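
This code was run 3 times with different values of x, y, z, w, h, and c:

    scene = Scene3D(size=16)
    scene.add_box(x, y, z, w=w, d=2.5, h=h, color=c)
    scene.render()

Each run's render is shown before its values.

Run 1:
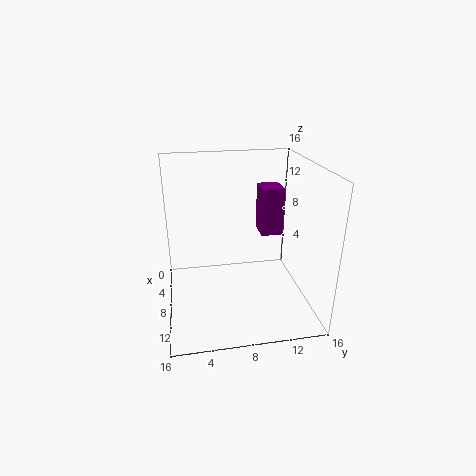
x = 4; y = 11; z = 7.5; w = 3; h = 5.5; c = 'purple'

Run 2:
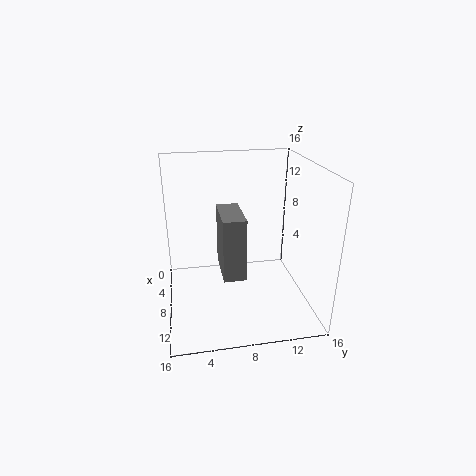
x = 5; y = 6; z = 4; w = 5.5; h = 7; c = 'gray'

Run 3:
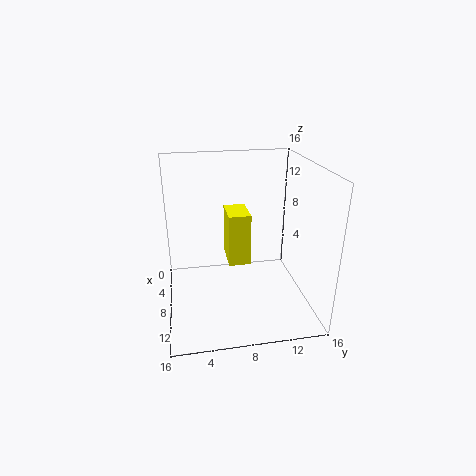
x = 4; y = 7; z = 4.5; w = 4; h = 6; c = 'yellow'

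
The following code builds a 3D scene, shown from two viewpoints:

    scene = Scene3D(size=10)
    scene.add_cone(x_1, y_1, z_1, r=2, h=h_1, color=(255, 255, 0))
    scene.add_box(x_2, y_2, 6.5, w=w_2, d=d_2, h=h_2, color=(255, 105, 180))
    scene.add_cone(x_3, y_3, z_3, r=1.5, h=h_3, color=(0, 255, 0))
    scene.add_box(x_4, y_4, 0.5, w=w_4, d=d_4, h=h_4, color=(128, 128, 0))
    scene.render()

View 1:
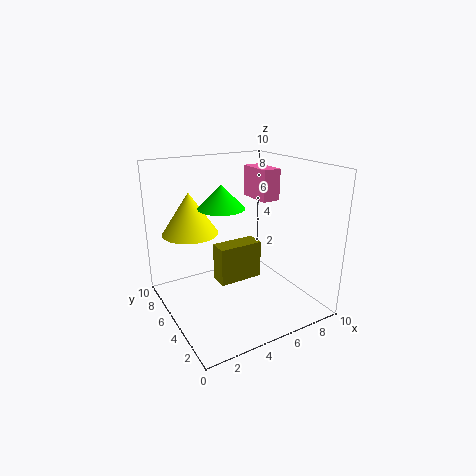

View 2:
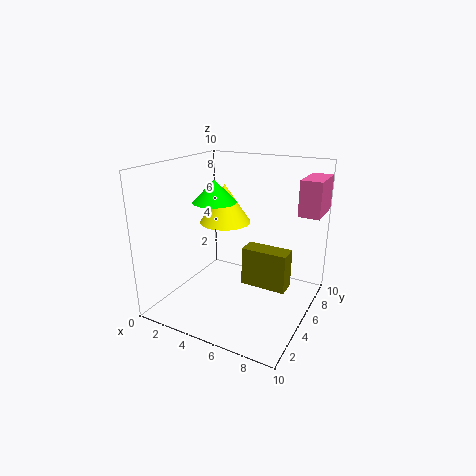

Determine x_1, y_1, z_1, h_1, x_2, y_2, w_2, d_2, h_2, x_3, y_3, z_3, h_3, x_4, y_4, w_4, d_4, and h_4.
x_1 = 2.5; y_1 = 7.5; z_1 = 5; h_1 = 3; x_2 = 8.5; y_2 = 7; w_2 = 1.5; d_2 = 3; h_2 = 2.5; x_3 = 3.5; y_3 = 4.5; z_3 = 7.5; h_3 = 1.5; x_4 = 4.5; y_4 = 6.5; w_4 = 3.5; d_4 = 1.5; h_4 = 3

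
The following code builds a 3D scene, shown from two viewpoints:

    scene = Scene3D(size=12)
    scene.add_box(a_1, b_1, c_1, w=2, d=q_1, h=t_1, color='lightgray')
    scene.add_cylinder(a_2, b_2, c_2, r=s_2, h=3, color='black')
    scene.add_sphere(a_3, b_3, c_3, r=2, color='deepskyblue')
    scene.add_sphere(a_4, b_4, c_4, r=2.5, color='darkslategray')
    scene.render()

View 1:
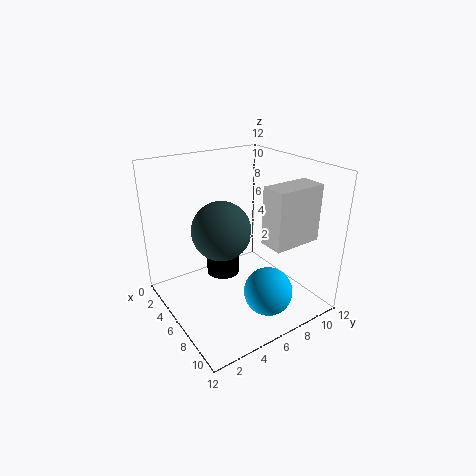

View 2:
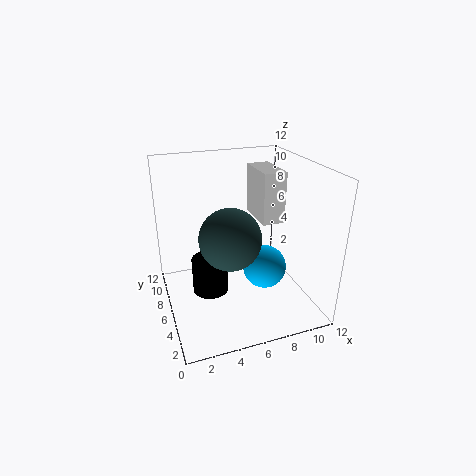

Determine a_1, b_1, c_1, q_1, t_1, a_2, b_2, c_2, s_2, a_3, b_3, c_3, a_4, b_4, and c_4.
a_1 = 8.5; b_1 = 6.5; c_1 = 6.5; q_1 = 4; t_1 = 4.5; a_2 = 3.5; b_2 = 6; c_2 = 1.5; s_2 = 1.5; a_3 = 9; b_3 = 7; c_3 = 2; a_4 = 5; b_4 = 5; c_4 = 6.5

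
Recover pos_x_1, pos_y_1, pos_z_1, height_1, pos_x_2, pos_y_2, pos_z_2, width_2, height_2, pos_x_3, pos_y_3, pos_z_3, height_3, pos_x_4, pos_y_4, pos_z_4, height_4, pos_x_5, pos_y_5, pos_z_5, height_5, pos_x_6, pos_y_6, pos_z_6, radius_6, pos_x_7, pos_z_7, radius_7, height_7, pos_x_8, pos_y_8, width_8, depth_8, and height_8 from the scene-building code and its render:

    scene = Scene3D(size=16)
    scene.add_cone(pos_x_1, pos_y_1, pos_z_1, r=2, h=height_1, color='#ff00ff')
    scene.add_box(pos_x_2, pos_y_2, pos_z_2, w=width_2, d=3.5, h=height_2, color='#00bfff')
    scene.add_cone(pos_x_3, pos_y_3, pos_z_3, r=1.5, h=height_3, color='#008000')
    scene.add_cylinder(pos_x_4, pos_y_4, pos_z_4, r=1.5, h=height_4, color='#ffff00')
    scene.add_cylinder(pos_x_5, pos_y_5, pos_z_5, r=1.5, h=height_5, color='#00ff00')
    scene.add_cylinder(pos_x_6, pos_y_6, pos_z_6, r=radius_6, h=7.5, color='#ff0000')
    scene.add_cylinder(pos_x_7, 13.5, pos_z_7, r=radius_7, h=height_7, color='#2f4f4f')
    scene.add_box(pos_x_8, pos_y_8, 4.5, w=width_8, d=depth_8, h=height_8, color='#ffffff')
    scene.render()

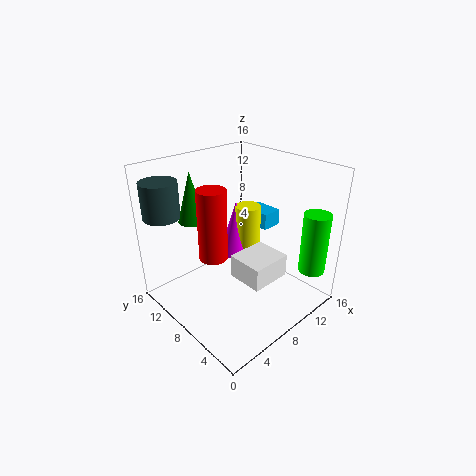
pos_x_1 = 10
pos_y_1 = 10.5
pos_z_1 = 4.5
height_1 = 6.5
pos_x_2 = 13
pos_y_2 = 8.5
pos_z_2 = 7
width_2 = 2.5
height_2 = 2
pos_x_3 = 4.5
pos_y_3 = 11.5
pos_z_3 = 10
height_3 = 5.5
pos_x_4 = 11
pos_y_4 = 9.5
pos_z_4 = 3
height_4 = 7.5
pos_x_5 = 14
pos_y_5 = 2
pos_z_5 = 4
height_5 = 7
pos_x_6 = 4.5
pos_y_6 = 8
pos_z_6 = 7
radius_6 = 1.5
pos_x_7 = 2
pos_z_7 = 10.5
radius_7 = 2
height_7 = 4
pos_x_8 = 6
pos_y_8 = 3
width_8 = 4.5
depth_8 = 4
height_8 = 2.5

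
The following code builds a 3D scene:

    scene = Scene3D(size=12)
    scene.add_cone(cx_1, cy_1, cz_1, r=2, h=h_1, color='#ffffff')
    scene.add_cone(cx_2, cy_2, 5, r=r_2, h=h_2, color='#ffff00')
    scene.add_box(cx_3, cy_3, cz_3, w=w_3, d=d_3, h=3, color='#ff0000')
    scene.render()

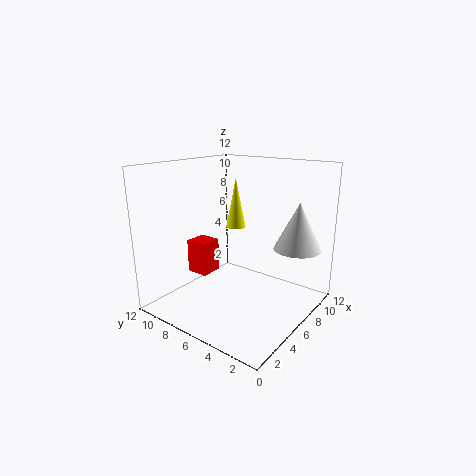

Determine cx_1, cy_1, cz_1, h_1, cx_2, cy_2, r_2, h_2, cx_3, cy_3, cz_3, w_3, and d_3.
cx_1 = 9; cy_1 = 2; cz_1 = 5; h_1 = 4; cx_2 = 11; cy_2 = 10; r_2 = 1; h_2 = 5; cx_3 = 5; cy_3 = 9; cz_3 = 2; w_3 = 2; d_3 = 2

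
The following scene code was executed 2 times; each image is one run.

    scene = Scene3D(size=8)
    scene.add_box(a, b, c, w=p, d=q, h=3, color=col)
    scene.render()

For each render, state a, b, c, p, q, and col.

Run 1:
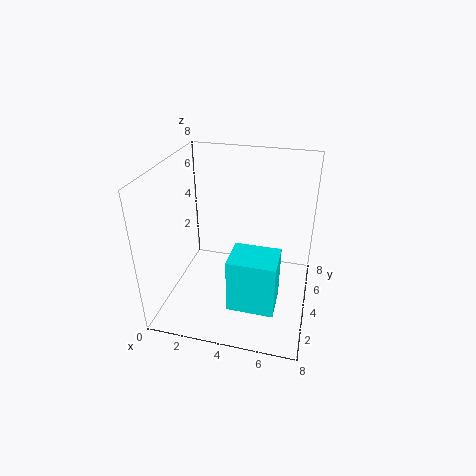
a = 4
b = 1.5
c = 1
p = 2.5
q = 2
col = 'cyan'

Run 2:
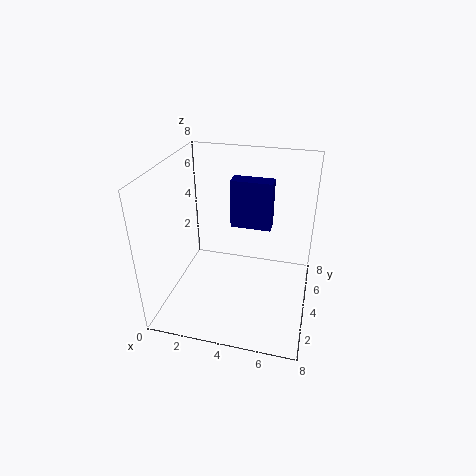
a = 3
b = 6
c = 3.5
p = 2.5
q = 1
col = 'navy'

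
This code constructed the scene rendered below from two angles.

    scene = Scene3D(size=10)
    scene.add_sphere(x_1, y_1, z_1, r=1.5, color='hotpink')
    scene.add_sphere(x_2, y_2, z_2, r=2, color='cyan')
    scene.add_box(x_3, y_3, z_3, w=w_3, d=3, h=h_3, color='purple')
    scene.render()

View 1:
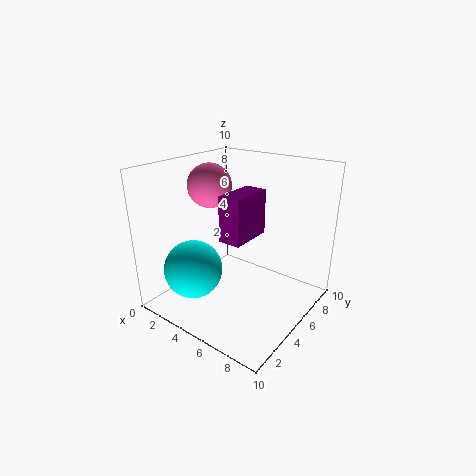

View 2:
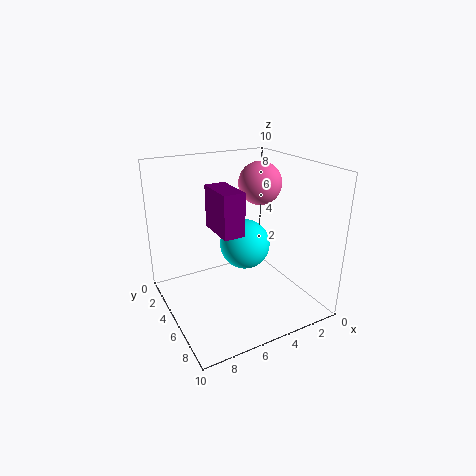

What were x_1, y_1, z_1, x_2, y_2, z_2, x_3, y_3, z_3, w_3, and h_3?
x_1 = 3, y_1 = 4.5, z_1 = 8.5, x_2 = 3, y_2 = 2.5, z_2 = 3, x_3 = 5, y_3 = 3, z_3 = 5.5, w_3 = 1.5, h_3 = 3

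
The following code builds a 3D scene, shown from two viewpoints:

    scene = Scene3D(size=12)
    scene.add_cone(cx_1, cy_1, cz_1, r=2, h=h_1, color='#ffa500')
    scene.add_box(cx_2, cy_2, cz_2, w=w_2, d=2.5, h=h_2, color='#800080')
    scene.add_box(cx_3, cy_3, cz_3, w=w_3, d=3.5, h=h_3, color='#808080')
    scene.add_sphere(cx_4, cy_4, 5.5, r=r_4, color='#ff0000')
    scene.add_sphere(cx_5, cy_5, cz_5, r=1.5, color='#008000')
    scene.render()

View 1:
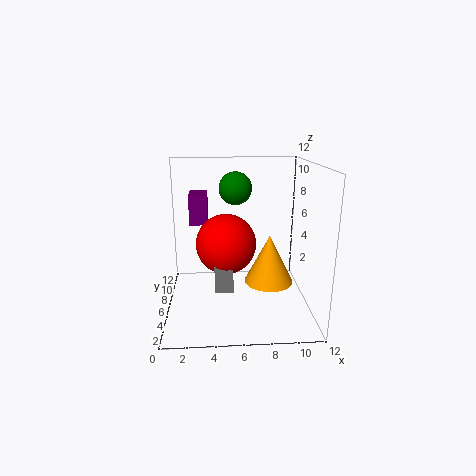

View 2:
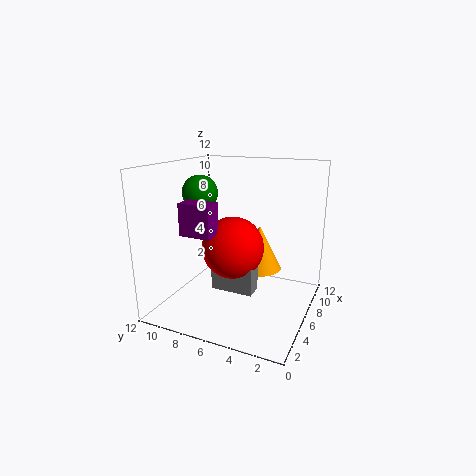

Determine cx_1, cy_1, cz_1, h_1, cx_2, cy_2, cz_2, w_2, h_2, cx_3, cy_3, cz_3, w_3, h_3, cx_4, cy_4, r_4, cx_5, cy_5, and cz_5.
cx_1 = 8.5
cy_1 = 5
cz_1 = 2.5
h_1 = 4
cx_2 = 2
cy_2 = 6.5
cz_2 = 7
w_2 = 1.5
h_2 = 2.5
cx_3 = 4
cy_3 = 4
cz_3 = 2
w_3 = 1.5
h_3 = 2.5
cx_4 = 5
cy_4 = 6
r_4 = 2.5
cx_5 = 6
cy_5 = 9.5
cz_5 = 9.5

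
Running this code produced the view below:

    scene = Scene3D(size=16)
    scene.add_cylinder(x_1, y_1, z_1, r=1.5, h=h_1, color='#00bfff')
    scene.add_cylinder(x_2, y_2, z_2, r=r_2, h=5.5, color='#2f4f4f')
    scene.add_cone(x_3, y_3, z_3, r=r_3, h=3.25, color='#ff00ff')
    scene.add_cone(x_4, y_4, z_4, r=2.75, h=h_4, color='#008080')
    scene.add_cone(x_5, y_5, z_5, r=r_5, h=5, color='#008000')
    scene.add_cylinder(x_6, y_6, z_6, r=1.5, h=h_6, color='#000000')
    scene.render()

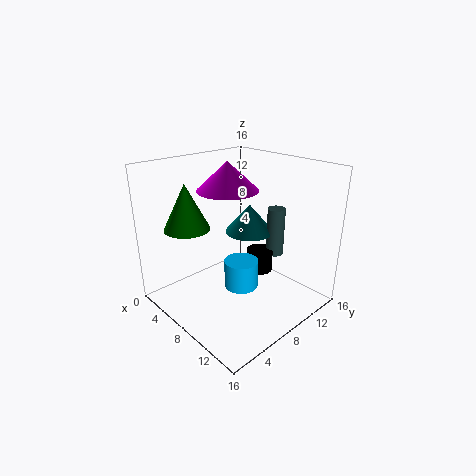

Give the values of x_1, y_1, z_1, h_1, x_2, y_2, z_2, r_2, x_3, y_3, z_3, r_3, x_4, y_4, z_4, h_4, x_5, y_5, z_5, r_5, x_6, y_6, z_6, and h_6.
x_1 = 13.5
y_1 = 3.25
z_1 = 6.75
h_1 = 2.5
x_2 = 10
y_2 = 12
z_2 = 5.5
r_2 = 1
x_3 = 5.5
y_3 = 8.75
z_3 = 12.75
r_3 = 3.5
x_4 = 7.5
y_4 = 10.25
z_4 = 8
h_4 = 3.25
x_5 = 4.5
y_5 = 3.75
z_5 = 9.25
r_5 = 2.5
x_6 = 9.25
y_6 = 10.25
z_6 = 3.75
h_6 = 2.5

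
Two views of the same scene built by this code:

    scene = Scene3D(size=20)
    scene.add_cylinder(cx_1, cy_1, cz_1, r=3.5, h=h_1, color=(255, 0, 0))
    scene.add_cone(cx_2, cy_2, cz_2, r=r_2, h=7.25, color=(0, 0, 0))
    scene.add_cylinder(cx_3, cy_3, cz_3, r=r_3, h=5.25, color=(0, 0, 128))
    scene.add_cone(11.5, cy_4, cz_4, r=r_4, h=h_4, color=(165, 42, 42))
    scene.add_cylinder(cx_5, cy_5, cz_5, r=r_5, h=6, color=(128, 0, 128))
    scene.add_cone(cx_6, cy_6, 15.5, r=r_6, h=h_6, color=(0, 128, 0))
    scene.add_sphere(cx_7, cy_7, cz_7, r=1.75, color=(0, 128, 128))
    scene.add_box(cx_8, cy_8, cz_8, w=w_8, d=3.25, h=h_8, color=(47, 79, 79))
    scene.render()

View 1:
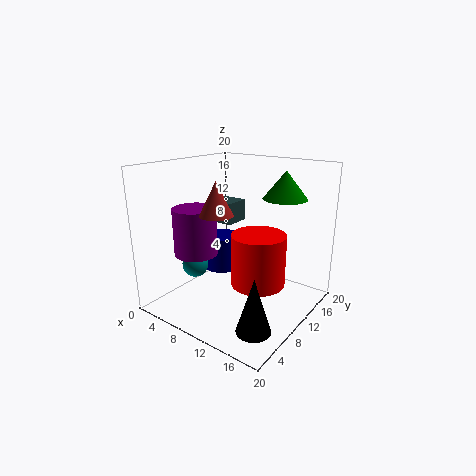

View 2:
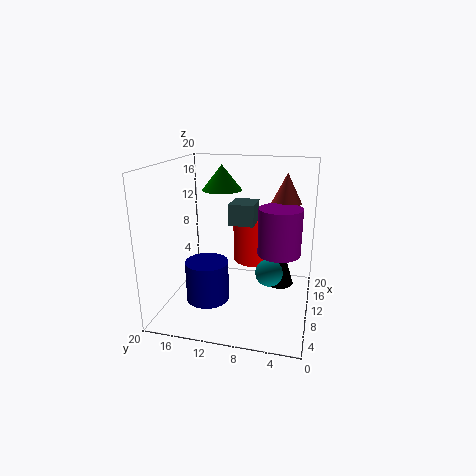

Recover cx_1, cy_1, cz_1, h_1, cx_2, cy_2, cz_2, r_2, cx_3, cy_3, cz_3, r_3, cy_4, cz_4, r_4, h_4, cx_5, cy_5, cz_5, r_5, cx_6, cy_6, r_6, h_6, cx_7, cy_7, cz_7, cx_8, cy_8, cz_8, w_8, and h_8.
cx_1 = 14.5, cy_1 = 8.25, cz_1 = 5.25, h_1 = 6.75, cx_2 = 16.25, cy_2 = 4.75, cz_2 = 0.5, r_2 = 2.25, cx_3 = 4.75, cy_3 = 12.75, cz_3 = 3.25, r_3 = 2.75, cy_4 = 3.75, cz_4 = 15, r_4 = 2, h_4 = 4, cx_5 = 7.75, cy_5 = 4, cz_5 = 9.25, r_5 = 2.75, cx_6 = 15, cy_6 = 13.75, r_6 = 3, h_6 = 3.75, cx_7 = 6.5, cy_7 = 5, cz_7 = 7, cx_8 = 7, cy_8 = 7.25, cz_8 = 12.75, w_8 = 3.75, h_8 = 2.75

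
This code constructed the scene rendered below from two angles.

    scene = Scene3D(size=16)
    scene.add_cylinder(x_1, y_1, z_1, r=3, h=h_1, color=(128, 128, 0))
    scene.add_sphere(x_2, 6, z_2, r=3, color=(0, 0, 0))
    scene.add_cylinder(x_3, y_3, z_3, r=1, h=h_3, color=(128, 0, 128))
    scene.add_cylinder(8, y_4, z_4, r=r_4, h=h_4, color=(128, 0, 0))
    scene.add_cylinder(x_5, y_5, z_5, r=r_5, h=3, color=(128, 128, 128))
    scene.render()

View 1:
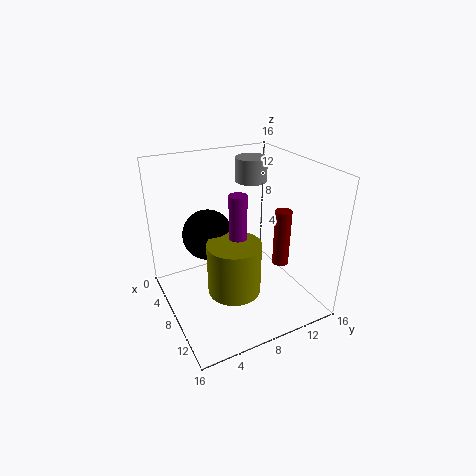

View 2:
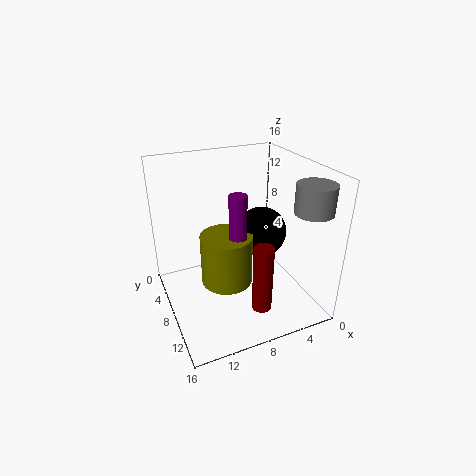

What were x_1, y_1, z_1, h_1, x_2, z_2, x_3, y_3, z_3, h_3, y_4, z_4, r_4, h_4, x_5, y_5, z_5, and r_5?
x_1 = 9, y_1 = 7, z_1 = 2, h_1 = 6, x_2 = 4, z_2 = 7, x_3 = 8, y_3 = 8, z_3 = 5, h_3 = 8, y_4 = 14, z_4 = 3, r_4 = 1, h_4 = 7, x_5 = 2, y_5 = 13, z_5 = 12, r_5 = 2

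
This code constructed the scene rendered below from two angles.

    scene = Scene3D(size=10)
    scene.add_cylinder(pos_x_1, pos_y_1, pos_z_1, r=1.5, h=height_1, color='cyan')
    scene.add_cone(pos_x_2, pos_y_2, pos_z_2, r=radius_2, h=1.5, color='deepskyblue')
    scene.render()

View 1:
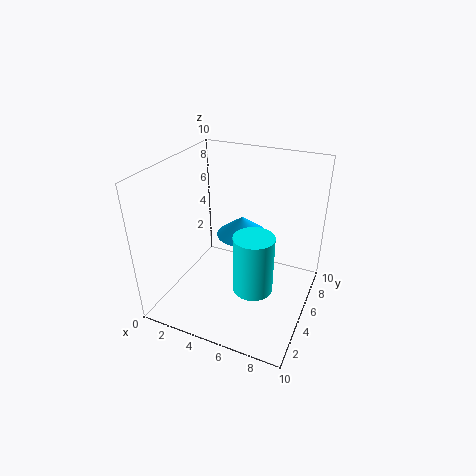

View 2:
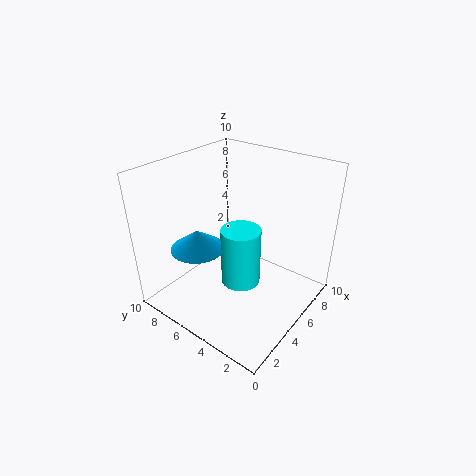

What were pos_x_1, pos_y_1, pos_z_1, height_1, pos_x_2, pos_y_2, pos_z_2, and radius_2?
pos_x_1 = 6, pos_y_1 = 5.5, pos_z_1 = 0.5, height_1 = 4.5, pos_x_2 = 4, pos_y_2 = 8, pos_z_2 = 3.5, radius_2 = 2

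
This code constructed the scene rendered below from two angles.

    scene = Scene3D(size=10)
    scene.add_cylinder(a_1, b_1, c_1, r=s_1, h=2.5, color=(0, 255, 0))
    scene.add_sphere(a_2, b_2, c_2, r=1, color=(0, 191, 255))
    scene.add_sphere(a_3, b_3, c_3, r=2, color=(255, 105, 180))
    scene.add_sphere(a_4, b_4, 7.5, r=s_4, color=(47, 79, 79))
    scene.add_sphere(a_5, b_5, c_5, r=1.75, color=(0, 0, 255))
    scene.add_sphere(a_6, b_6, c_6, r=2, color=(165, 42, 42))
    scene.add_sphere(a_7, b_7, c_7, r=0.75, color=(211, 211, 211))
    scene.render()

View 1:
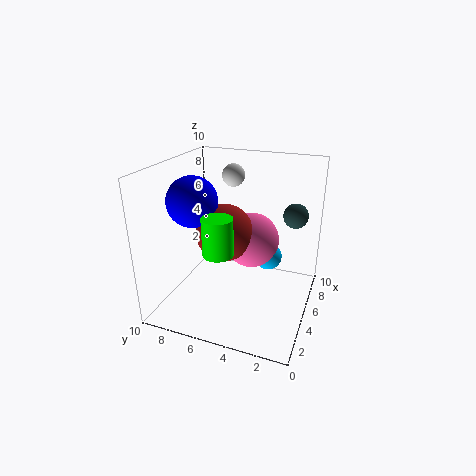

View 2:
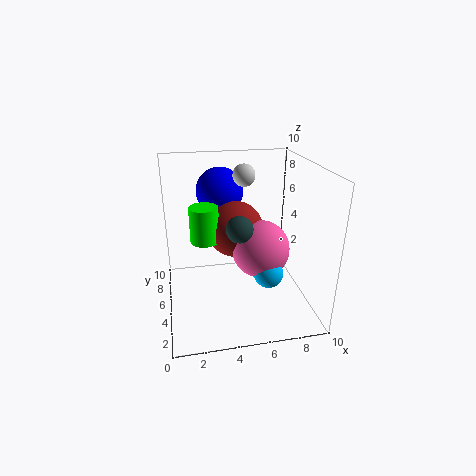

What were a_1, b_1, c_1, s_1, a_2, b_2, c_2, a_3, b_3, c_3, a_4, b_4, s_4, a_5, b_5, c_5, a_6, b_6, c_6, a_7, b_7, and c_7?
a_1 = 2.75
b_1 = 5.5
c_1 = 4.75
s_1 = 1
a_2 = 6.75
b_2 = 3.25
c_2 = 3
a_3 = 6.5
b_3 = 4.5
c_3 = 4.25
a_4 = 4.25
b_4 = 1
s_4 = 0.75
a_5 = 4.25
b_5 = 8
c_5 = 7.5
a_6 = 5
b_6 = 6
c_6 = 5.25
a_7 = 5.5
b_7 = 5.5
c_7 = 9.25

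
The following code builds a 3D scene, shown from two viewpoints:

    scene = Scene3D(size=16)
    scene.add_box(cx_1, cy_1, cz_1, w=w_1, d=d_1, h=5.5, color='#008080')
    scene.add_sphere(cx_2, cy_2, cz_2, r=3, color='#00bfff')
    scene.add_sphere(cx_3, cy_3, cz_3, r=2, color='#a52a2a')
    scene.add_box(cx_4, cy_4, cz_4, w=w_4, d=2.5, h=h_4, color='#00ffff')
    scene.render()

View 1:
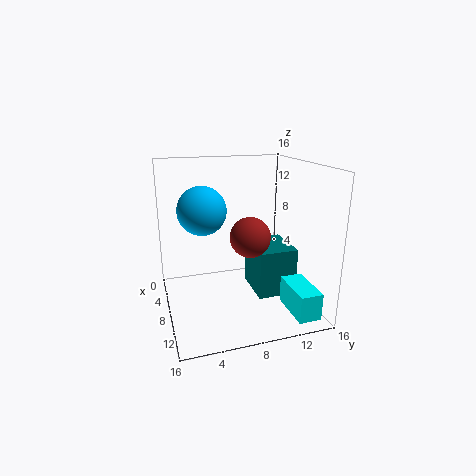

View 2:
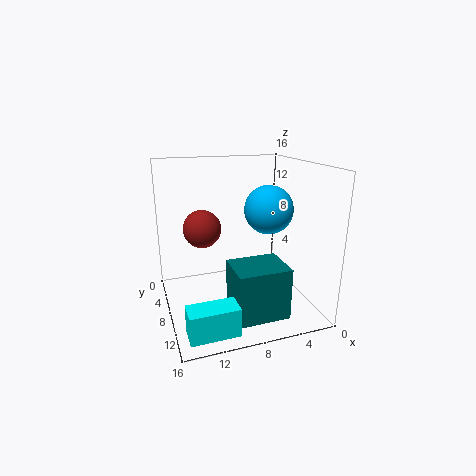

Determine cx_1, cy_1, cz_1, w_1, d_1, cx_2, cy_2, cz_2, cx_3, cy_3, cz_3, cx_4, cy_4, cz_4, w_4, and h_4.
cx_1 = 4.5; cy_1 = 10; cz_1 = 1; w_1 = 5.5; d_1 = 4.5; cx_2 = 3; cy_2 = 5; cz_2 = 10; cx_3 = 12; cy_3 = 8; cz_3 = 9.5; cx_4 = 10; cy_4 = 12.5; cz_4 = 0.5; w_4 = 5; h_4 = 3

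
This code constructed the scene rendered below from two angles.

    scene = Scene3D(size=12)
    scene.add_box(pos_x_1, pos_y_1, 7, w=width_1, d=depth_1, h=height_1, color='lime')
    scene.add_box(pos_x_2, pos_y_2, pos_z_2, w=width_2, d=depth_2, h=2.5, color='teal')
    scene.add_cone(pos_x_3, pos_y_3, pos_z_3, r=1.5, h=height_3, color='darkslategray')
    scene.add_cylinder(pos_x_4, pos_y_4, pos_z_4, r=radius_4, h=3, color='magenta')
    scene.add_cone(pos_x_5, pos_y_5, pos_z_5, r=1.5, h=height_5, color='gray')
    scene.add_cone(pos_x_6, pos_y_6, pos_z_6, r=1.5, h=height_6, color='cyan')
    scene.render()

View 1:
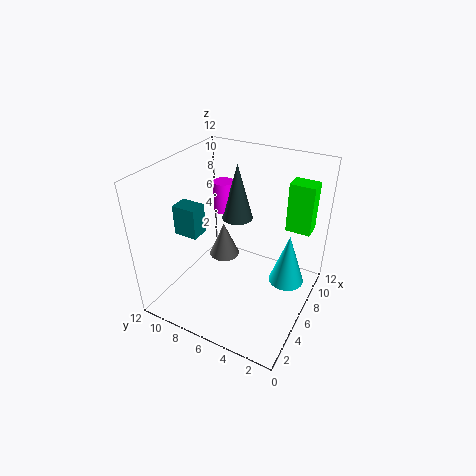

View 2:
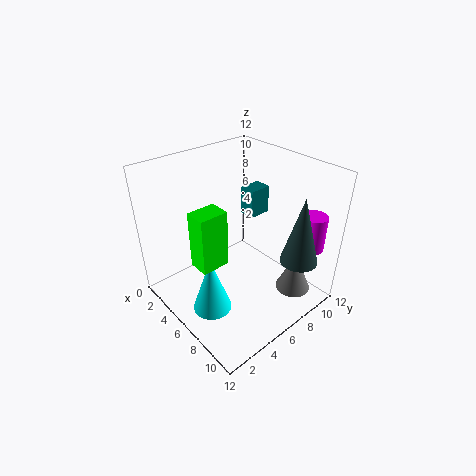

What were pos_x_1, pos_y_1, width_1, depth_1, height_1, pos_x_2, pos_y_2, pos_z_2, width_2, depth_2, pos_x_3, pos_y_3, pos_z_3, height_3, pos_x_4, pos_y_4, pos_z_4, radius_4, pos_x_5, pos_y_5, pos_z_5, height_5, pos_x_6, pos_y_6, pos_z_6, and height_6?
pos_x_1 = 7.5
pos_y_1 = 0.5
width_1 = 1.5
depth_1 = 2
height_1 = 4
pos_x_2 = 3.5
pos_y_2 = 8.5
pos_z_2 = 6.5
width_2 = 1.5
depth_2 = 2
pos_x_3 = 10.5
pos_y_3 = 8.5
pos_z_3 = 5
height_3 = 5.5
pos_x_4 = 10.5
pos_y_4 = 10
pos_z_4 = 5.5
radius_4 = 1
pos_x_5 = 9.5
pos_y_5 = 9.5
pos_z_5 = 1
height_5 = 3.5
pos_x_6 = 7.5
pos_y_6 = 2
pos_z_6 = 2
height_6 = 4.5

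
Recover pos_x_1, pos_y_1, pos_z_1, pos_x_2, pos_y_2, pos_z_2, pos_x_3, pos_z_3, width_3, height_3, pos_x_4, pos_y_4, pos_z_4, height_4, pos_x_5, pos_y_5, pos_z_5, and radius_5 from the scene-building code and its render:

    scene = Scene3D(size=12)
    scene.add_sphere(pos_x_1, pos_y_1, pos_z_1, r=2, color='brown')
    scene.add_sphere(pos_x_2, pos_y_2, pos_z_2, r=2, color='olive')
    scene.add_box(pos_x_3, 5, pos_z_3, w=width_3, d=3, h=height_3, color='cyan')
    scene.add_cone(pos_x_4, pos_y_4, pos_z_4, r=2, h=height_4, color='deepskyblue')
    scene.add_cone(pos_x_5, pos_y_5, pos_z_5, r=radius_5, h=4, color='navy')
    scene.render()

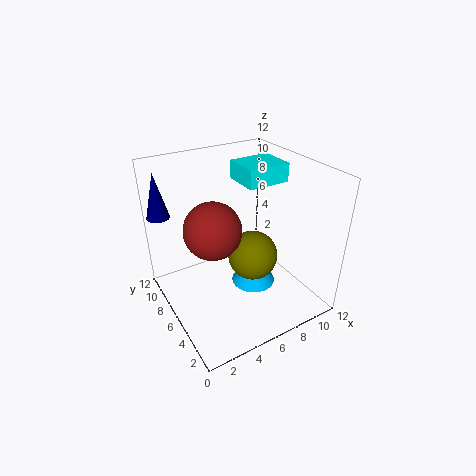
pos_x_1 = 2.5
pos_y_1 = 3.5
pos_z_1 = 9
pos_x_2 = 6.5
pos_y_2 = 4.5
pos_z_2 = 5
pos_x_3 = 6.5
pos_z_3 = 10.5
width_3 = 3.5
height_3 = 1.5
pos_x_4 = 8
pos_y_4 = 6.5
pos_z_4 = 0.5
height_4 = 2.5
pos_x_5 = 1
pos_y_5 = 11
pos_z_5 = 7
radius_5 = 1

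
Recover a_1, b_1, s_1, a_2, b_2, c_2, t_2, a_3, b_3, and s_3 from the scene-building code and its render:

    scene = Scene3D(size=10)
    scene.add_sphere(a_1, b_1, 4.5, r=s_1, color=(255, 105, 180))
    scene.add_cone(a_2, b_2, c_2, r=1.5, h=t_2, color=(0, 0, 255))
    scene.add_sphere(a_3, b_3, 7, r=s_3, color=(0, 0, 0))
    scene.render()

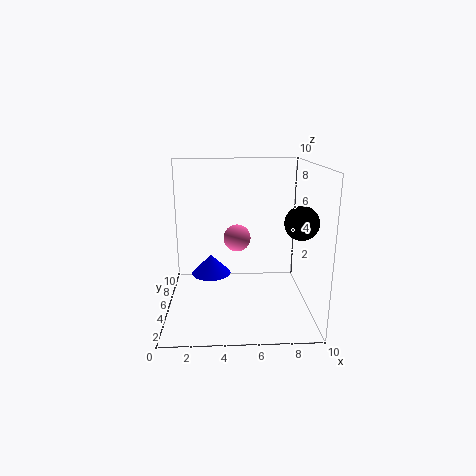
a_1 = 5, b_1 = 6.5, s_1 = 1, a_2 = 3, b_2 = 7, c_2 = 1.5, t_2 = 1.5, a_3 = 8.5, b_3 = 1.5, s_3 = 1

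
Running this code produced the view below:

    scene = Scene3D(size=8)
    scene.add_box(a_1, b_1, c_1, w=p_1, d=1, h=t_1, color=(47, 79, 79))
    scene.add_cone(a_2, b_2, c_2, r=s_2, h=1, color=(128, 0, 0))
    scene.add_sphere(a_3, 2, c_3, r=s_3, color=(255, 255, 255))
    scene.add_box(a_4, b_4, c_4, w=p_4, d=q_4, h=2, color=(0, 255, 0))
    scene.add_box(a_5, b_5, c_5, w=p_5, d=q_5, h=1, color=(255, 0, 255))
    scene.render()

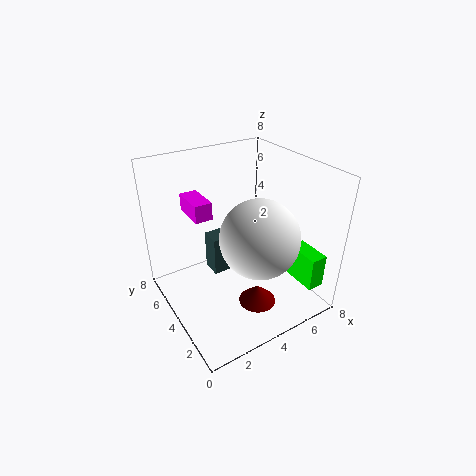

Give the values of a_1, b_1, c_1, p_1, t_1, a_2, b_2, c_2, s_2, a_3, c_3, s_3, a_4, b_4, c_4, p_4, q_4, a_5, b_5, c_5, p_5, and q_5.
a_1 = 2, b_1 = 3, c_1 = 3, p_1 = 2, t_1 = 2, a_2 = 4, b_2 = 2, c_2 = 1, s_2 = 1, a_3 = 4, c_3 = 5, s_3 = 2, a_4 = 7, b_4 = 1, c_4 = 1, p_4 = 1, q_4 = 2, a_5 = 2, b_5 = 5, c_5 = 5, p_5 = 1, q_5 = 2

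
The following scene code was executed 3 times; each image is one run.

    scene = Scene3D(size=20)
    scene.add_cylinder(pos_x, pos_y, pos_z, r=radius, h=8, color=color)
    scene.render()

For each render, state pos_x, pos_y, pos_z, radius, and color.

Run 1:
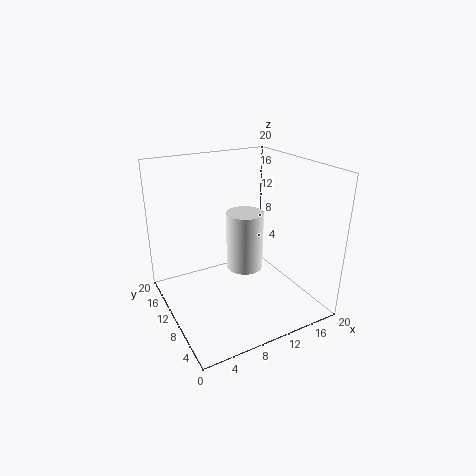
pos_x = 10.5
pos_y = 9
pos_z = 6
radius = 2.5
color = 'white'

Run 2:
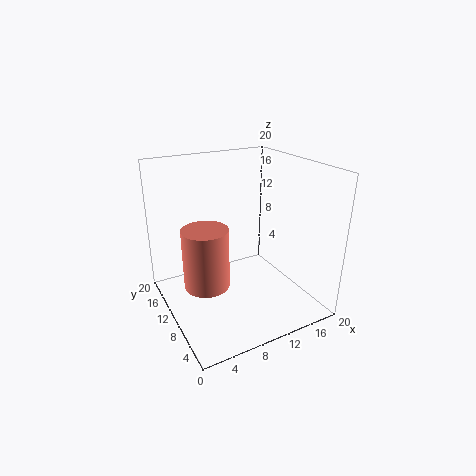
pos_x = 4.5
pos_y = 8.5
pos_z = 5
radius = 3
color = 'salmon'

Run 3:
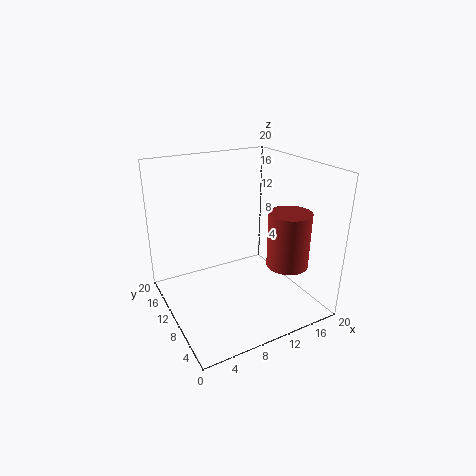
pos_x = 16.5
pos_y = 7
pos_z = 5.5
radius = 3
color = 'brown'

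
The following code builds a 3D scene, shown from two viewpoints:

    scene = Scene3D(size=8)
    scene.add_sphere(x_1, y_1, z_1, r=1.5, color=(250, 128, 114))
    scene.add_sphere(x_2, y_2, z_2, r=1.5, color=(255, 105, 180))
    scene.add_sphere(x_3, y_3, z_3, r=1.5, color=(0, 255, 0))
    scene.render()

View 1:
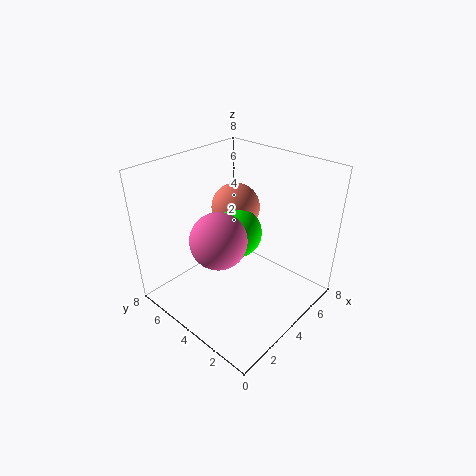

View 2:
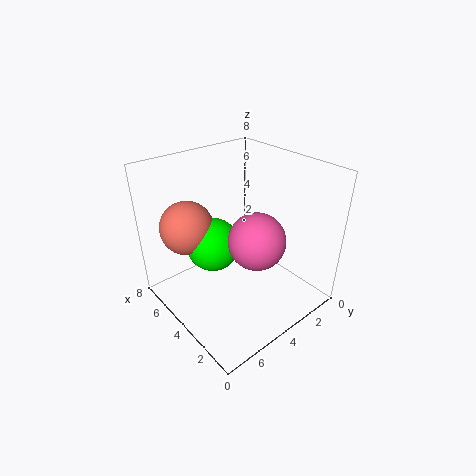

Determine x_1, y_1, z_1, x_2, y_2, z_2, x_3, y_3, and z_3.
x_1 = 6, y_1 = 6, z_1 = 4.5, x_2 = 2.5, y_2 = 4, z_2 = 4.5, x_3 = 5, y_3 = 5, z_3 = 3.5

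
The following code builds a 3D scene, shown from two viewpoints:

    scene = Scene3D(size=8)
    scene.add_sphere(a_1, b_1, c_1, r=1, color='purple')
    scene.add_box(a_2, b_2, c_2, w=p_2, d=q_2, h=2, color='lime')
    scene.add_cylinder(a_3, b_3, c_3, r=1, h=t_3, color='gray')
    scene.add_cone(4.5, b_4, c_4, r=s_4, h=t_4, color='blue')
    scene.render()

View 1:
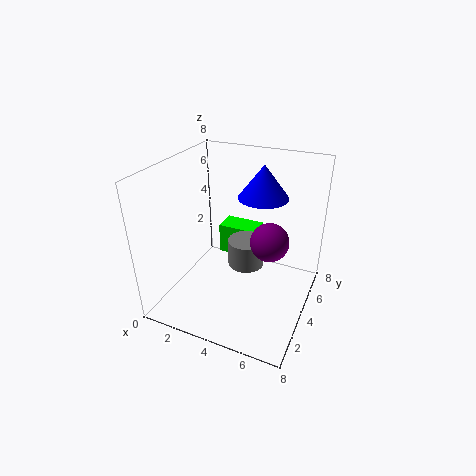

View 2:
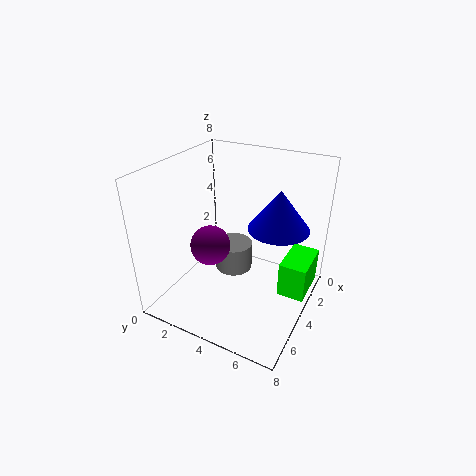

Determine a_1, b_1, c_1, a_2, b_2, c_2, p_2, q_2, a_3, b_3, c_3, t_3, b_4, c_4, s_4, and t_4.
a_1 = 6; b_1 = 3.5; c_1 = 4.5; a_2 = 1.5; b_2 = 6.5; c_2 = 1; p_2 = 2.5; q_2 = 1.5; a_3 = 4.5; b_3 = 4; c_3 = 2.5; t_3 = 1.5; b_4 = 6.5; c_4 = 5.5; s_4 = 1.5; t_4 = 2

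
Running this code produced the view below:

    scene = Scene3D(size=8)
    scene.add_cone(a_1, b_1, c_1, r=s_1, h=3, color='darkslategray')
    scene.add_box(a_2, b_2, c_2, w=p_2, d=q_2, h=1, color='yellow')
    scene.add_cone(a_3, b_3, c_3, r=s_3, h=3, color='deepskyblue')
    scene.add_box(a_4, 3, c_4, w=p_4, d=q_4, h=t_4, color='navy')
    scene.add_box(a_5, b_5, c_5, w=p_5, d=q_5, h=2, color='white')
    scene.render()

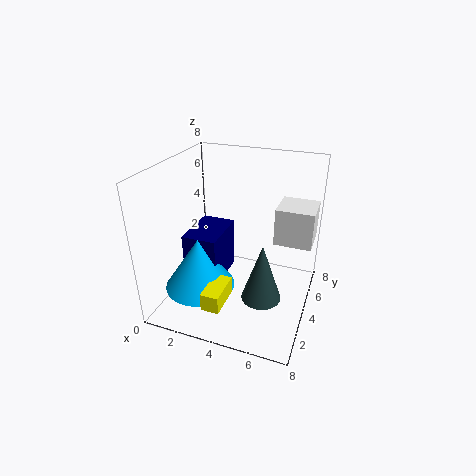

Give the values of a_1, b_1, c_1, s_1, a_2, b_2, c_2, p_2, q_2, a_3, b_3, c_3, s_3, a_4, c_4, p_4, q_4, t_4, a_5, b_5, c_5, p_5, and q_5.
a_1 = 6
b_1 = 2
c_1 = 2
s_1 = 1
a_2 = 3
b_2 = 1
c_2 = 1
p_2 = 1
q_2 = 2
a_3 = 2
b_3 = 3
c_3 = 1
s_3 = 2
a_4 = 1
c_4 = 1
p_4 = 2
q_4 = 3
t_4 = 3
a_5 = 6
b_5 = 4
c_5 = 4
p_5 = 2
q_5 = 2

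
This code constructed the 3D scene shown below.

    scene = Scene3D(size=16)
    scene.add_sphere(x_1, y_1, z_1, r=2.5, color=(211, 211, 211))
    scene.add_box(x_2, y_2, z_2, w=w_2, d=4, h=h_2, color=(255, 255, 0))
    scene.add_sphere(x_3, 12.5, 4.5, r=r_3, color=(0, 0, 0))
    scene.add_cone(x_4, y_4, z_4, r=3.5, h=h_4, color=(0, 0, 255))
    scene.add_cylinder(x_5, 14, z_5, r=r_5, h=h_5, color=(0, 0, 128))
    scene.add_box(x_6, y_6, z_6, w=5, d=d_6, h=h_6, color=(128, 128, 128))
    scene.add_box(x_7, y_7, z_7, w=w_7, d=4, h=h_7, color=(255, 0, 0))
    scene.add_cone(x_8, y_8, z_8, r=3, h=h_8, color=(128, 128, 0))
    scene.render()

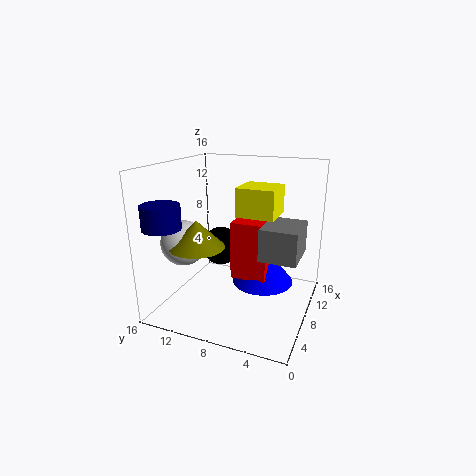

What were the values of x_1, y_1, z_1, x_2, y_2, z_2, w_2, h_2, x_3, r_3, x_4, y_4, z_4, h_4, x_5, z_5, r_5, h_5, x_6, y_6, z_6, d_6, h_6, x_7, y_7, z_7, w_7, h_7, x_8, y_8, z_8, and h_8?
x_1 = 5.5
y_1 = 13.5
z_1 = 7.5
x_2 = 6
y_2 = 3.5
z_2 = 11
w_2 = 4
h_2 = 3
x_3 = 13
r_3 = 2.5
x_4 = 9.5
y_4 = 5.5
z_4 = 2.5
h_4 = 4.5
x_5 = 2.5
z_5 = 10
r_5 = 2
h_5 = 2.5
x_6 = 6
y_6 = 1
z_6 = 6.5
d_6 = 4
h_6 = 3.5
x_7 = 7
y_7 = 4.5
z_7 = 3.5
w_7 = 3
h_7 = 6.5
x_8 = 5
y_8 = 11.5
z_8 = 7.5
h_8 = 3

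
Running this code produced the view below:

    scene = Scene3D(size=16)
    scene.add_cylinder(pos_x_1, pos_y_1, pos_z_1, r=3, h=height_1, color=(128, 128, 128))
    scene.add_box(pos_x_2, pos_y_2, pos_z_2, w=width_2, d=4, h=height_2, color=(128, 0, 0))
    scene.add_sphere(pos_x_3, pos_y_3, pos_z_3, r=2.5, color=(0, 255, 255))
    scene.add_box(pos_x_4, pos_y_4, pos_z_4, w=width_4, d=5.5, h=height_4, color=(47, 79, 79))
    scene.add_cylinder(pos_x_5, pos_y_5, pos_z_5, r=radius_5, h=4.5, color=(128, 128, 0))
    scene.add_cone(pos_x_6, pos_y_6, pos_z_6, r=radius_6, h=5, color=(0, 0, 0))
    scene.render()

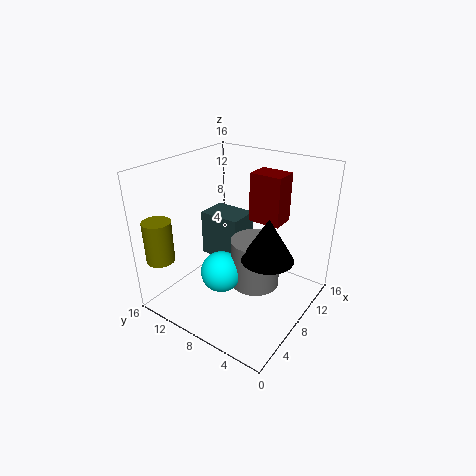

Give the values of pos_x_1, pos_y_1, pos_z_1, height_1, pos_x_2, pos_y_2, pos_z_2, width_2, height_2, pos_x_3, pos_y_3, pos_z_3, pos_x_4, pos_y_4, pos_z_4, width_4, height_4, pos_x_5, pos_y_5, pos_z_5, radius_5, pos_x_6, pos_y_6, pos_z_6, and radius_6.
pos_x_1 = 11, pos_y_1 = 7.5, pos_z_1 = 0.5, height_1 = 6, pos_x_2 = 12.5, pos_y_2 = 5.5, pos_z_2 = 8, width_2 = 3, height_2 = 6, pos_x_3 = 8, pos_y_3 = 10.5, pos_z_3 = 2.5, pos_x_4 = 11, pos_y_4 = 10.5, pos_z_4 = 2, width_4 = 4, height_4 = 6, pos_x_5 = 1.5, pos_y_5 = 13.5, pos_z_5 = 6.5, radius_5 = 1.5, pos_x_6 = 9.5, pos_y_6 = 5, pos_z_6 = 5.5, radius_6 = 3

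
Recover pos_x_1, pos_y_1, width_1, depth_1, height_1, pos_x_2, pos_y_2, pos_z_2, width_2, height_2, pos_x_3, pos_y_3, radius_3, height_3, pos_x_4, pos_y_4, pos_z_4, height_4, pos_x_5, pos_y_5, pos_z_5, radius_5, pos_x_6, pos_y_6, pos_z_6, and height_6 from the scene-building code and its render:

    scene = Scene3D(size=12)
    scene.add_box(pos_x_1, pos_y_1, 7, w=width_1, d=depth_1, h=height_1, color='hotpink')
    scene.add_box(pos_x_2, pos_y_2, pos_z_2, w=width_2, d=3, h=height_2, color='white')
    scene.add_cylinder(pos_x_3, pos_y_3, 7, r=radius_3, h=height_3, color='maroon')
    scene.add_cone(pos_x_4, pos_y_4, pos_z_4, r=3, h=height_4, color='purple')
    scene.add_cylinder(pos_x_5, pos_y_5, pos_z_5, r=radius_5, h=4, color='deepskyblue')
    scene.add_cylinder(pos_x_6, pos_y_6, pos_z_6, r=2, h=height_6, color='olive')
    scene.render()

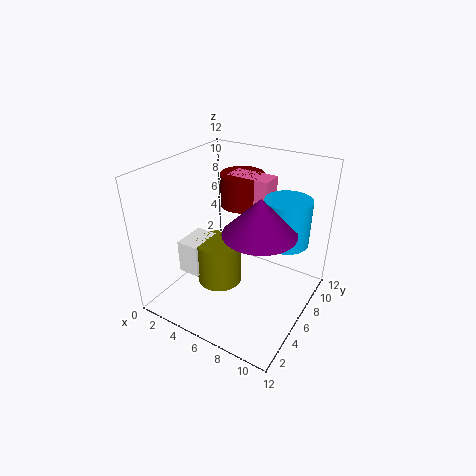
pos_x_1 = 3, pos_y_1 = 9, width_1 = 4, depth_1 = 2, height_1 = 3, pos_x_2 = 1, pos_y_2 = 4, pos_z_2 = 2, width_2 = 2, height_2 = 3, pos_x_3 = 4, pos_y_3 = 10, radius_3 = 2, height_3 = 3, pos_x_4 = 8, pos_y_4 = 6, pos_z_4 = 7, height_4 = 3, pos_x_5 = 9, pos_y_5 = 9, pos_z_5 = 5, radius_5 = 2, pos_x_6 = 4, pos_y_6 = 6, pos_z_6 = 1, height_6 = 4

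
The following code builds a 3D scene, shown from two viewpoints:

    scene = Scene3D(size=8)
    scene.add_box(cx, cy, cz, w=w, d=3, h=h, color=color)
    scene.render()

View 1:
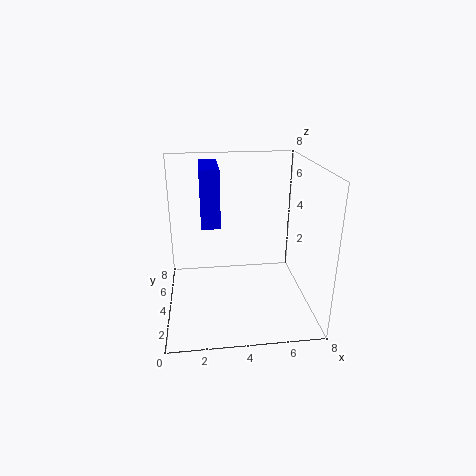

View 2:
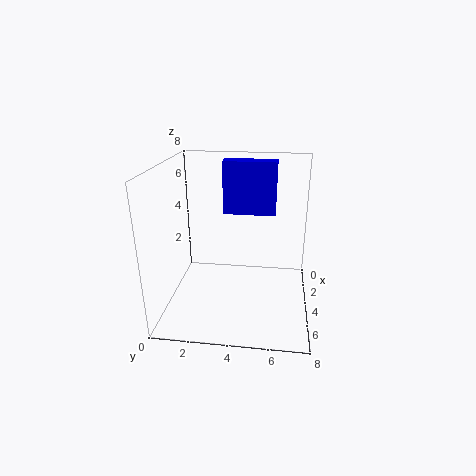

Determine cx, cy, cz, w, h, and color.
cx = 2, cy = 3, cz = 5, w = 1, h = 3, color = 'blue'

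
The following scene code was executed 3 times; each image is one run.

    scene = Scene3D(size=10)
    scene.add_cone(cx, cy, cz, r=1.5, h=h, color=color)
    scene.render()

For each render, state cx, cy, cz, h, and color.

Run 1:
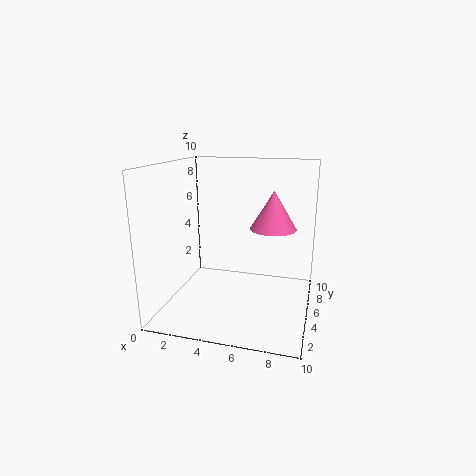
cx = 7.5
cy = 4.5
cz = 6
h = 2.5
color = 'hotpink'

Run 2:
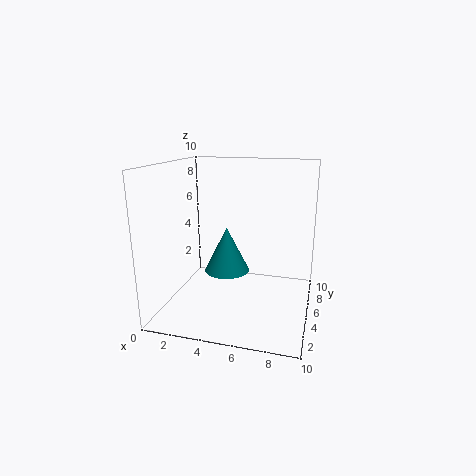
cx = 4.5
cy = 4
cz = 3
h = 3
color = 'teal'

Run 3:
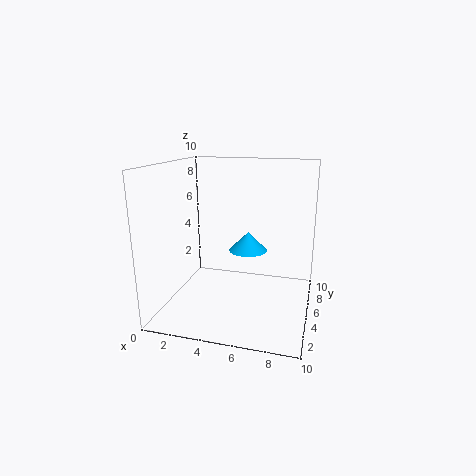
cx = 5
cy = 8
cz = 3
h = 1.5
color = 'deepskyblue'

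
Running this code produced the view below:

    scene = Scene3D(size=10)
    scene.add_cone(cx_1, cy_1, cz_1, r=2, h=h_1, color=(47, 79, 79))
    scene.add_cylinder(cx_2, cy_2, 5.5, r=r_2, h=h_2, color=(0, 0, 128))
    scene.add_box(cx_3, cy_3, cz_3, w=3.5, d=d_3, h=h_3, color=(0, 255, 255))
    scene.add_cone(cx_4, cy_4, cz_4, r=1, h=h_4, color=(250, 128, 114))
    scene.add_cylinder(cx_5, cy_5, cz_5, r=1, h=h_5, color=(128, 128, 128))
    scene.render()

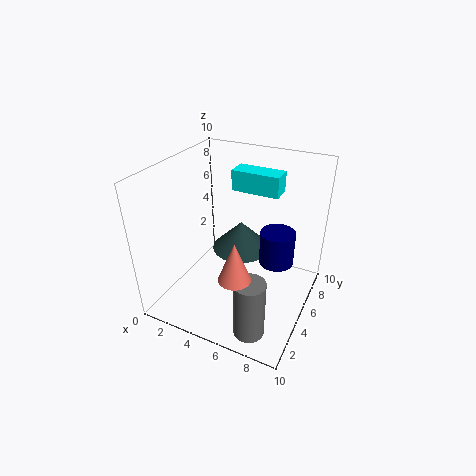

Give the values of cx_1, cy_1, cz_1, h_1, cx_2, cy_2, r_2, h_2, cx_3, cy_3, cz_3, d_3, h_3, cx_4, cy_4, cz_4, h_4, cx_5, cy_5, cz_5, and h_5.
cx_1 = 5; cy_1 = 5.5; cz_1 = 4; h_1 = 2; cx_2 = 8.5; cy_2 = 3; r_2 = 1; h_2 = 2; cx_3 = 3.5; cy_3 = 7; cz_3 = 7.5; d_3 = 1.5; h_3 = 1.5; cx_4 = 6.5; cy_4 = 1.5; cz_4 = 4.5; h_4 = 2.5; cx_5 = 7.5; cy_5 = 1.5; cz_5 = 0.5; h_5 = 4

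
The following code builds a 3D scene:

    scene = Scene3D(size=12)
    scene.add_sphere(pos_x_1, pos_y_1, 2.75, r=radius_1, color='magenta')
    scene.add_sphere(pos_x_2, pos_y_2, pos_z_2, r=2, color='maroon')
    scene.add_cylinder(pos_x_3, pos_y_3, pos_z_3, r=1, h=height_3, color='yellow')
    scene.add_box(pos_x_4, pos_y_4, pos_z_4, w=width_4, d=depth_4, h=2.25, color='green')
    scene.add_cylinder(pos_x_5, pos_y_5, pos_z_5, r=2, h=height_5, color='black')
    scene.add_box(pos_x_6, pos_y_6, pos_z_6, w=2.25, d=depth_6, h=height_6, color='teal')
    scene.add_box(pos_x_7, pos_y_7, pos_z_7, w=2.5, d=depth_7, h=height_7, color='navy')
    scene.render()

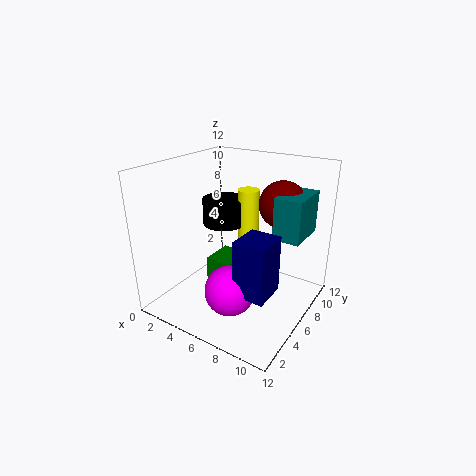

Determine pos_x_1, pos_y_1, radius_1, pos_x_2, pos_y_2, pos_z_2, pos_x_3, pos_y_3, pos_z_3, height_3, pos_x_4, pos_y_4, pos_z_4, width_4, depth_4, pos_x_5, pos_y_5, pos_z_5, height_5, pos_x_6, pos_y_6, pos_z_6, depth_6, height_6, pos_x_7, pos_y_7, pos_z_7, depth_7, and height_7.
pos_x_1 = 7; pos_y_1 = 3.25; radius_1 = 2; pos_x_2 = 8.5; pos_y_2 = 9; pos_z_2 = 8.5; pos_x_3 = 4.75; pos_y_3 = 9.75; pos_z_3 = 3.5; height_3 = 5.5; pos_x_4 = 2.75; pos_y_4 = 5.75; pos_z_4 = 1; width_4 = 2.5; depth_4 = 3; pos_x_5 = 2.5; pos_y_5 = 9; pos_z_5 = 5.5; height_5 = 2.5; pos_x_6 = 8.75; pos_y_6 = 6.75; pos_z_6 = 6.25; depth_6 = 3.75; height_6 = 3.5; pos_x_7 = 7.75; pos_y_7 = 2.5; pos_z_7 = 3; depth_7 = 2.75; height_7 = 4.5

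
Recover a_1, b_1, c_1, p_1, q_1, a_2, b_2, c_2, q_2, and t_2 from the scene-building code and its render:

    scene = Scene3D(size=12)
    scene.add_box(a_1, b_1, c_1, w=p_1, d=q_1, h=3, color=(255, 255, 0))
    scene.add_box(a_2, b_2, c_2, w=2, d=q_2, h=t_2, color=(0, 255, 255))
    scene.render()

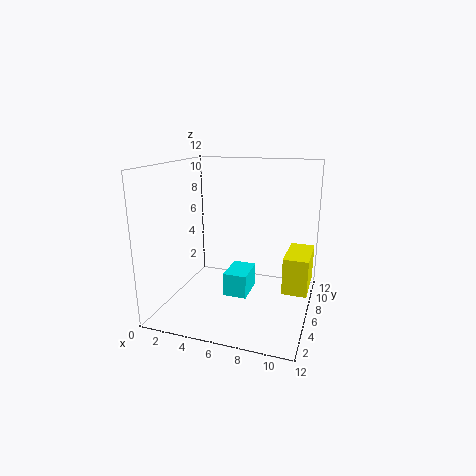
a_1 = 10
b_1 = 5
c_1 = 2
p_1 = 2
q_1 = 4
a_2 = 5
b_2 = 5
c_2 = 1
q_2 = 3
t_2 = 2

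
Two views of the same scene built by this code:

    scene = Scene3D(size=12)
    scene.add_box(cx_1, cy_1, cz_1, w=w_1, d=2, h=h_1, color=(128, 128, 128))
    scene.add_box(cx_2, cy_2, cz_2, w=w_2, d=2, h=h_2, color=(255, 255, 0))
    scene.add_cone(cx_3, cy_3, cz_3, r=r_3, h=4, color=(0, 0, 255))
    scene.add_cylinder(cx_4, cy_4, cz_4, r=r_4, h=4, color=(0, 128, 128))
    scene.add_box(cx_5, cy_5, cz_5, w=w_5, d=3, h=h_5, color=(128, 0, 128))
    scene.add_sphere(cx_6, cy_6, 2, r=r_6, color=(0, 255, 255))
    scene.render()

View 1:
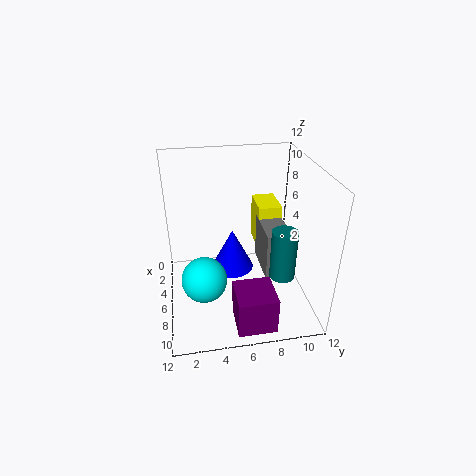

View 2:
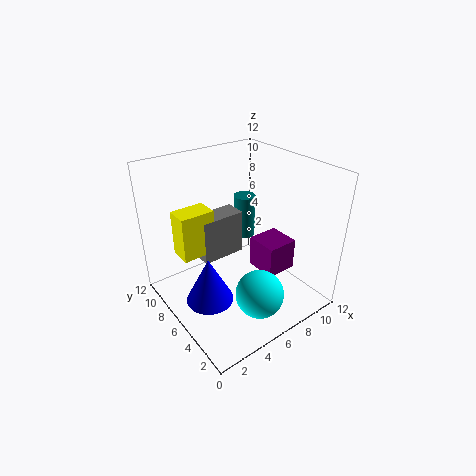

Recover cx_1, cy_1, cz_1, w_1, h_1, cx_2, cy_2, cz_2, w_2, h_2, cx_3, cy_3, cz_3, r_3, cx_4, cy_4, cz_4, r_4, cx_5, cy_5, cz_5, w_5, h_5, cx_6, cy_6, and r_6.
cx_1 = 4, cy_1 = 8, cz_1 = 3, w_1 = 4, h_1 = 4, cx_2 = 2, cy_2 = 8, cz_2 = 4, w_2 = 3, h_2 = 4, cx_3 = 3, cy_3 = 6, cz_3 = 1, r_3 = 2, cx_4 = 9, cy_4 = 9, cz_4 = 4, r_4 = 1, cx_5 = 9, cy_5 = 5, cz_5 = 1, w_5 = 3, h_5 = 3, cx_6 = 6, cy_6 = 3, r_6 = 2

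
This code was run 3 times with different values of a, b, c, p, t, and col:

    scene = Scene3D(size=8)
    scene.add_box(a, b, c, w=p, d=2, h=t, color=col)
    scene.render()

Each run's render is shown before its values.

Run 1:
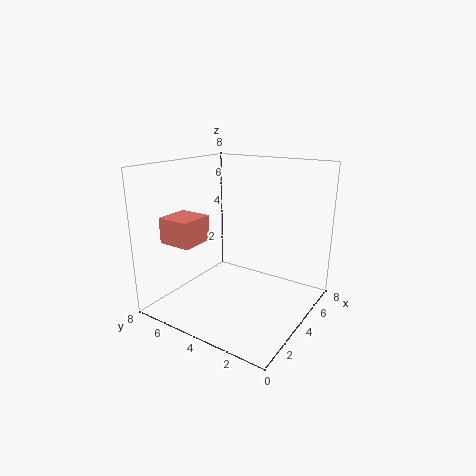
a = 2, b = 6, c = 3.5, p = 2, t = 1.5, col = 'salmon'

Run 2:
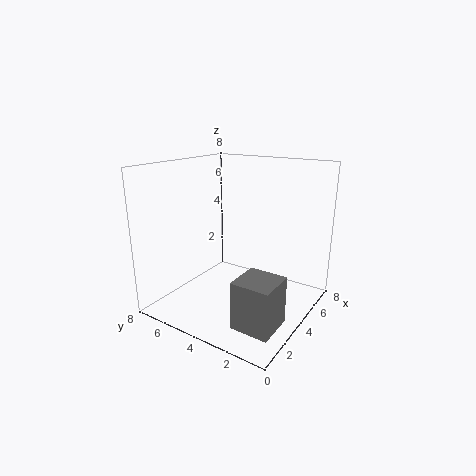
a = 1, b = 0.5, c = 0.5, p = 2, t = 2.5, col = 'gray'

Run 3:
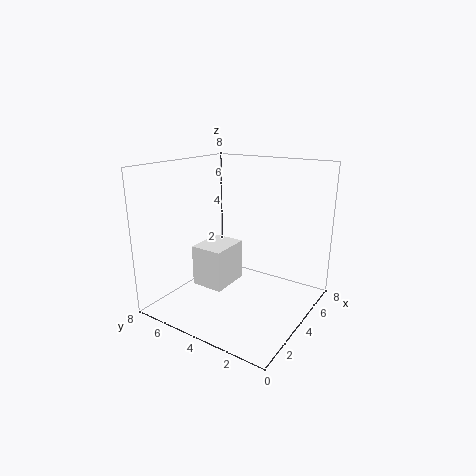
a = 3.5, b = 5, c = 0.5, p = 2.5, t = 2.5, col = 'white'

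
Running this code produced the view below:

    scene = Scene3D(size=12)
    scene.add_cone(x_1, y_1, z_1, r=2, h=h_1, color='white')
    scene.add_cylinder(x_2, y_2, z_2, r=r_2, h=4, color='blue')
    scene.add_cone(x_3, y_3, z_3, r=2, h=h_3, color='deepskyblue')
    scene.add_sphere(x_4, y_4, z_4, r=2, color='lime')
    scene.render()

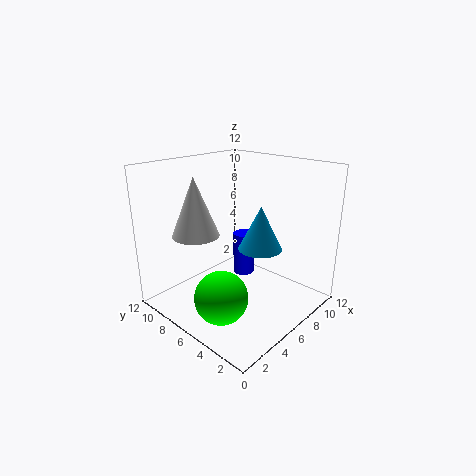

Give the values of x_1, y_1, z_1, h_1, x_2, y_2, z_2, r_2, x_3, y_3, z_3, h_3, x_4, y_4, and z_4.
x_1 = 4; y_1 = 9; z_1 = 6; h_1 = 5; x_2 = 9; y_2 = 8; z_2 = 1; r_2 = 1; x_3 = 9; y_3 = 6; z_3 = 4; h_3 = 4; x_4 = 2; y_4 = 4; z_4 = 3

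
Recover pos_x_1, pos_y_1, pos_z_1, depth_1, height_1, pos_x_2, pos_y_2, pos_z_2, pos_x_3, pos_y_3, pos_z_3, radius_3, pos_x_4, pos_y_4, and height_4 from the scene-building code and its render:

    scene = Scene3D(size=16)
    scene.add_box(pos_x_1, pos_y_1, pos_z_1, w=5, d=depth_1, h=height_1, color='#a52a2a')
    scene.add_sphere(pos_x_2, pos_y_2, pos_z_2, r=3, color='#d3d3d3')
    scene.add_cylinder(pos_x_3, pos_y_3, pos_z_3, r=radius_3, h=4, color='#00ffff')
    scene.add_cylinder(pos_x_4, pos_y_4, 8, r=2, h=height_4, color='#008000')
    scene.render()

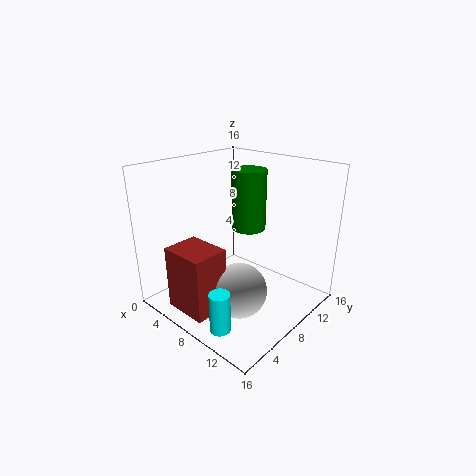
pos_x_1 = 4
pos_y_1 = 1
pos_z_1 = 1
depth_1 = 4
height_1 = 7
pos_x_2 = 10
pos_y_2 = 6
pos_z_2 = 3
pos_x_3 = 12
pos_y_3 = 1
pos_z_3 = 2
radius_3 = 1
pos_x_4 = 7
pos_y_4 = 11
height_4 = 7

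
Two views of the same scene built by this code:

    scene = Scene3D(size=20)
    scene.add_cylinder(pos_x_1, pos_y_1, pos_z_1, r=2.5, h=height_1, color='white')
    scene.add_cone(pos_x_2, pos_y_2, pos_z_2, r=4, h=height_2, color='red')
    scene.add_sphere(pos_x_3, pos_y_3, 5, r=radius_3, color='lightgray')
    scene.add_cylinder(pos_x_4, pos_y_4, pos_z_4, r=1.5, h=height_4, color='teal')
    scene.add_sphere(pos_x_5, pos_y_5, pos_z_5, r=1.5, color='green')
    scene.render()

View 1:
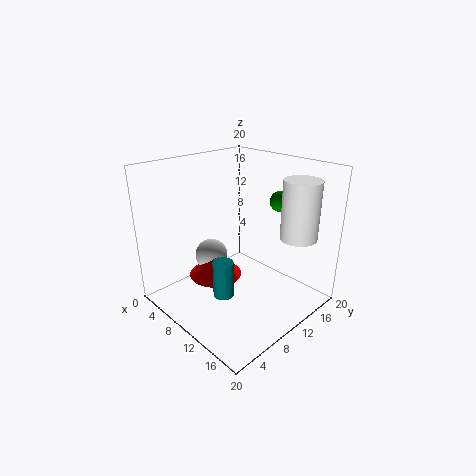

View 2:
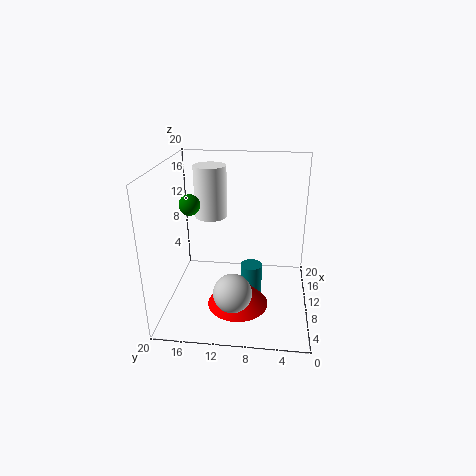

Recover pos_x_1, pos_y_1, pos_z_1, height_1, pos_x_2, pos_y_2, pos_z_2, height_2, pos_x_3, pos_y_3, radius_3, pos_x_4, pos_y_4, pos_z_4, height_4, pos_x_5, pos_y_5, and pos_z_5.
pos_x_1 = 16.5
pos_y_1 = 15
pos_z_1 = 10.5
height_1 = 8
pos_x_2 = 5.5
pos_y_2 = 9.5
pos_z_2 = 2.5
height_2 = 4
pos_x_3 = 4
pos_y_3 = 10
radius_3 = 2.5
pos_x_4 = 9
pos_y_4 = 8
pos_z_4 = 1
height_4 = 5.5
pos_x_5 = 11.5
pos_y_5 = 17
pos_z_5 = 14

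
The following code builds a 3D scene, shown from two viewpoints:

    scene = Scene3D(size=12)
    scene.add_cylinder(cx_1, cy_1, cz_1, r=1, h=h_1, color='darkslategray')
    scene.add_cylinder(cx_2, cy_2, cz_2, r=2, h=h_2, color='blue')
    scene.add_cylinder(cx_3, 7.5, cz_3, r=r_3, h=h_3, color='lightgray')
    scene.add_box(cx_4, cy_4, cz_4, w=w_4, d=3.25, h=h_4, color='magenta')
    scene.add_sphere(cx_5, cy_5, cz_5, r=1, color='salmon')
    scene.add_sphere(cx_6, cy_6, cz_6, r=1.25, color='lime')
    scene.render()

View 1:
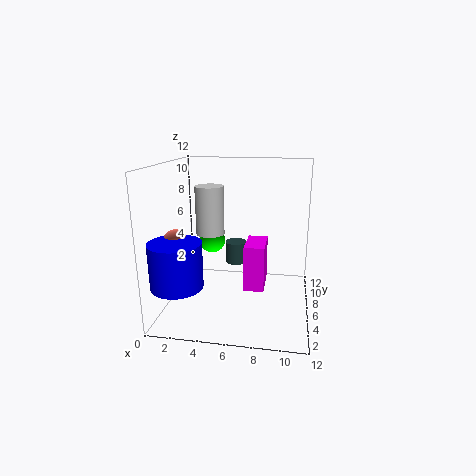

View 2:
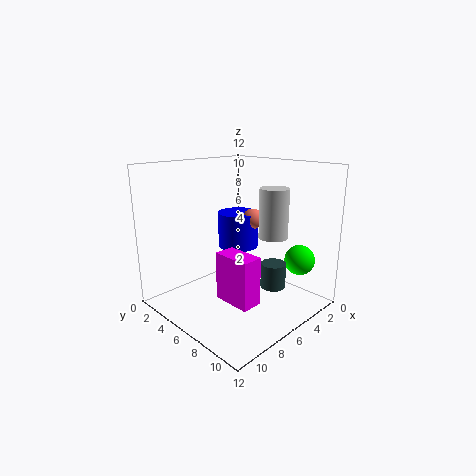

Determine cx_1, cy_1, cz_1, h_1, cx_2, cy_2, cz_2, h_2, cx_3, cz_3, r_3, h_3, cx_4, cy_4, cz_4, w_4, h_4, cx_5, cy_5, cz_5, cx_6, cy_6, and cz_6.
cx_1 = 5.25
cy_1 = 9.25
cz_1 = 2.5
h_1 = 2
cx_2 = 2
cy_2 = 2
cz_2 = 3.25
h_2 = 3.5
cx_3 = 3.25
cz_3 = 5.75
r_3 = 1.25
h_3 = 4.25
cx_4 = 6.5
cy_4 = 5.75
cz_4 = 1.25
w_4 = 1.75
h_4 = 4
cx_5 = 1.5
cy_5 = 3.5
cz_5 = 6.25
cx_6 = 2.75
cy_6 = 10
cz_6 = 4.25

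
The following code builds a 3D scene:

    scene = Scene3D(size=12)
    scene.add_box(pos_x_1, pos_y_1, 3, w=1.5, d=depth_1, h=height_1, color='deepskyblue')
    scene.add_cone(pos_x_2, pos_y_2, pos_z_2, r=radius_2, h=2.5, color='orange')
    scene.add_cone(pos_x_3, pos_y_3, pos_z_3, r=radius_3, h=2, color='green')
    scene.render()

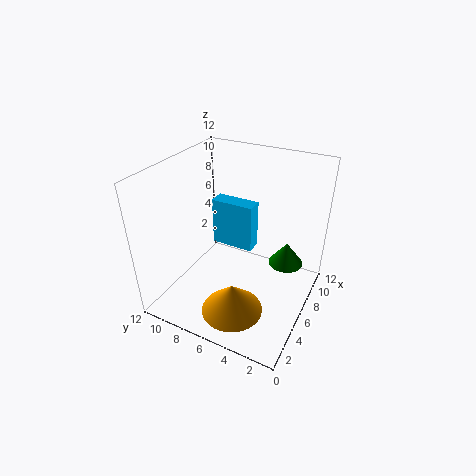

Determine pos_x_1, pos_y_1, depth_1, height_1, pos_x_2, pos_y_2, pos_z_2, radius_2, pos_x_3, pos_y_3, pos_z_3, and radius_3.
pos_x_1 = 8.5, pos_y_1 = 6, depth_1 = 4, height_1 = 4.5, pos_x_2 = 3, pos_y_2 = 5, pos_z_2 = 1, radius_2 = 2.5, pos_x_3 = 8.5, pos_y_3 = 2.5, pos_z_3 = 3, radius_3 = 1.5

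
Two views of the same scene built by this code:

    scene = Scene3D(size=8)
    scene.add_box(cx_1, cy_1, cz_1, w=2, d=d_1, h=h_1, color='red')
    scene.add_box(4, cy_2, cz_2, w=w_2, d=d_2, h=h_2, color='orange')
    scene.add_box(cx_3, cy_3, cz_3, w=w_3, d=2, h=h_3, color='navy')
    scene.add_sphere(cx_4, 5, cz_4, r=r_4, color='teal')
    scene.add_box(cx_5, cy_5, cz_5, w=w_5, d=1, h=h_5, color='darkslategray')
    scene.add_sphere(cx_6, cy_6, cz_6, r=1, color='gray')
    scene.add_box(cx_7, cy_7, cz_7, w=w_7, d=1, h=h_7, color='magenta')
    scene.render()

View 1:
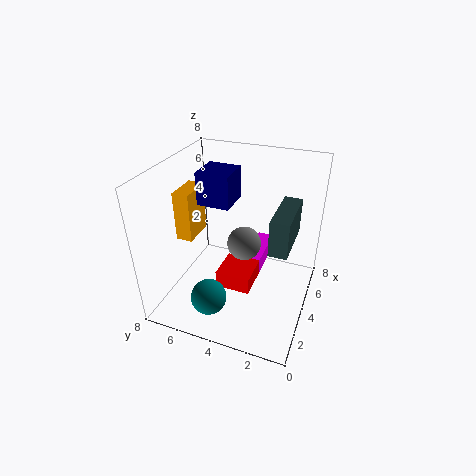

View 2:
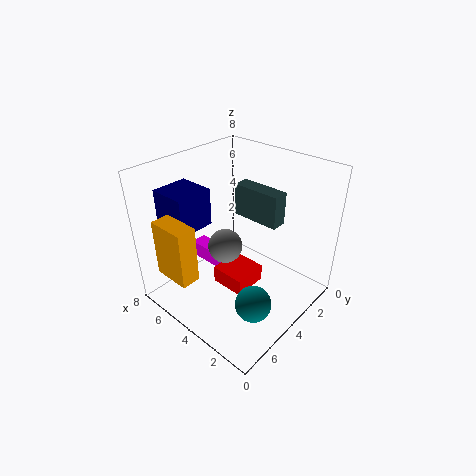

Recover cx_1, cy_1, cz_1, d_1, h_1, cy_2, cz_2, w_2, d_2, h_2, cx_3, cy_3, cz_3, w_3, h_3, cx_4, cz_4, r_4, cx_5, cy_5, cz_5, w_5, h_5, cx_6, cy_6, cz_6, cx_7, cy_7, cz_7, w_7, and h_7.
cx_1 = 3
cy_1 = 3
cz_1 = 1
d_1 = 2
h_1 = 1
cy_2 = 7
cz_2 = 3
w_2 = 2
d_2 = 1
h_2 = 3
cx_3 = 5
cy_3 = 5
cz_3 = 5
w_3 = 2
h_3 = 2
cx_4 = 2
cz_4 = 1
r_4 = 1
cx_5 = 3
cy_5 = 1
cz_5 = 4
w_5 = 3
h_5 = 2
cx_6 = 5
cy_6 = 4
cz_6 = 3
cx_7 = 5
cy_7 = 3
cz_7 = 1
w_7 = 3
h_7 = 1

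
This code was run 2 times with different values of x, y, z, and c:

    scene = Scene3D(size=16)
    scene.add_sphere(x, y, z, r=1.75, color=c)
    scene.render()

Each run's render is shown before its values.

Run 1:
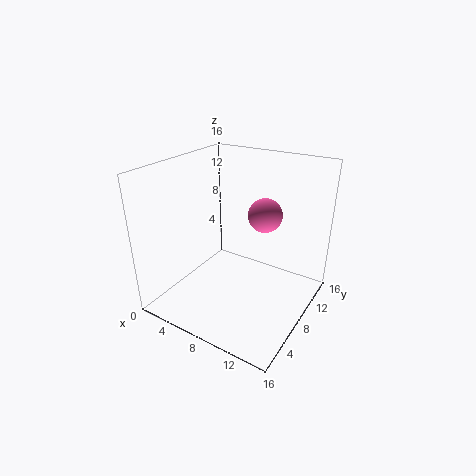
x = 11.25
y = 8
z = 11.5
c = 'hotpink'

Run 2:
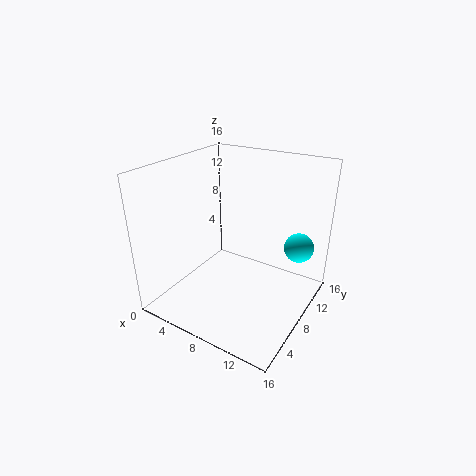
x = 13.25
y = 13.25
z = 5.75
c = 'cyan'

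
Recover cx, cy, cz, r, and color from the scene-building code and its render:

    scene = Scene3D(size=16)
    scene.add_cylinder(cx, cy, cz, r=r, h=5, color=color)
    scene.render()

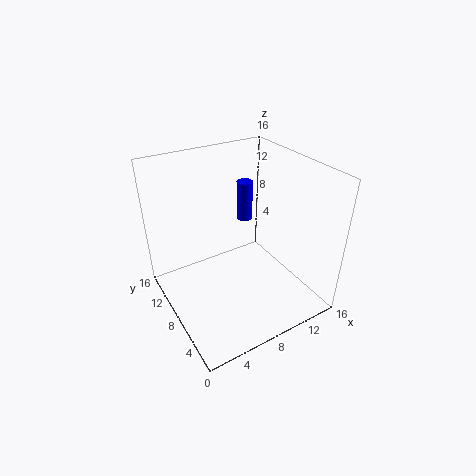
cx = 12
cy = 13
cz = 7
r = 1
color = 'blue'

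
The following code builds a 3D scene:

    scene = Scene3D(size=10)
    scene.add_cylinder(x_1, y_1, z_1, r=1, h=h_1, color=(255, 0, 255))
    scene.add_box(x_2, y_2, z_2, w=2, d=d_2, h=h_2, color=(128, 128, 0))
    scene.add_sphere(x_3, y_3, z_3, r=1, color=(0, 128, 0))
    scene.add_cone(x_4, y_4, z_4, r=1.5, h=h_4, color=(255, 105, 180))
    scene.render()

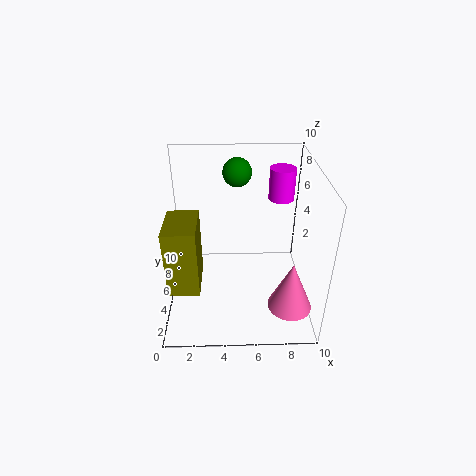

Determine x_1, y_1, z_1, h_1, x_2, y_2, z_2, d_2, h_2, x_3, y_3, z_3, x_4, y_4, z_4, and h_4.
x_1 = 8.5; y_1 = 9; z_1 = 6; h_1 = 2.5; x_2 = 0.5; y_2 = 1.5; z_2 = 3; d_2 = 3; h_2 = 4.5; x_3 = 5; y_3 = 7; z_3 = 9; x_4 = 8.5; y_4 = 2.5; z_4 = 1; h_4 = 3.5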